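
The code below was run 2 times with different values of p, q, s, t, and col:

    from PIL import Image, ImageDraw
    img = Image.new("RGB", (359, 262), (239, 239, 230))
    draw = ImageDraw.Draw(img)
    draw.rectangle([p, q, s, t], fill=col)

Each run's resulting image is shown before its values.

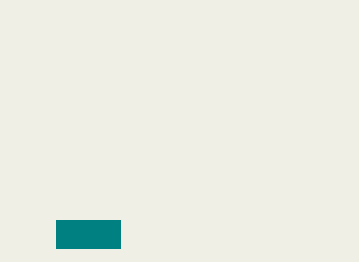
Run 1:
p = 56; q = 220; s = 120; t = 248; col = 'teal'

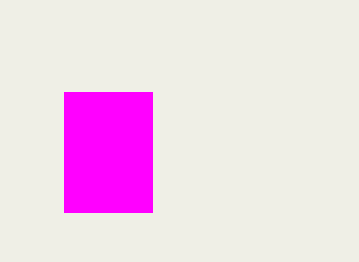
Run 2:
p = 64, q = 92, s = 152, t = 212, col = 'magenta'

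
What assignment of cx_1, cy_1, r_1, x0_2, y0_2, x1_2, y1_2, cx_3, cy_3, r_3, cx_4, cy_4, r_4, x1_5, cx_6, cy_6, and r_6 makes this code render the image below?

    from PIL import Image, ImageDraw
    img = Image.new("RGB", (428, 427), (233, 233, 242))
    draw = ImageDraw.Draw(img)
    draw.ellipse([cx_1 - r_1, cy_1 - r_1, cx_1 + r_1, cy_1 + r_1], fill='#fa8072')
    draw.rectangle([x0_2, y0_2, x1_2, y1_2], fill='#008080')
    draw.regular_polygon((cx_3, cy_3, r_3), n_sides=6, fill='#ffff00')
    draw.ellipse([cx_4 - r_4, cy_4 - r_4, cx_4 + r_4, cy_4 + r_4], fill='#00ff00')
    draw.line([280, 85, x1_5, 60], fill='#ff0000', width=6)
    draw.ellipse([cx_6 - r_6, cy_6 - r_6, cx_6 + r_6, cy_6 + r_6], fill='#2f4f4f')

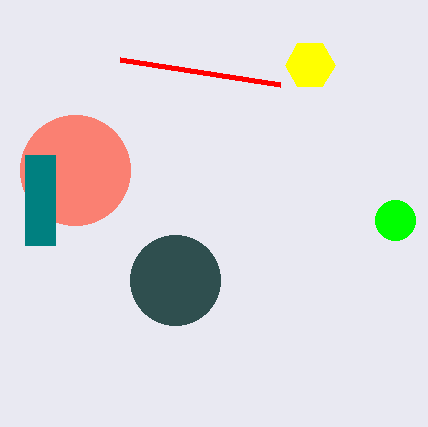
cx_1 = 75; cy_1 = 170; r_1 = 55; x0_2 = 25; y0_2 = 155; x1_2 = 55; y1_2 = 245; cx_3 = 310; cy_3 = 65; r_3 = 25; cx_4 = 395; cy_4 = 220; r_4 = 20; x1_5 = 120; cx_6 = 175; cy_6 = 280; r_6 = 45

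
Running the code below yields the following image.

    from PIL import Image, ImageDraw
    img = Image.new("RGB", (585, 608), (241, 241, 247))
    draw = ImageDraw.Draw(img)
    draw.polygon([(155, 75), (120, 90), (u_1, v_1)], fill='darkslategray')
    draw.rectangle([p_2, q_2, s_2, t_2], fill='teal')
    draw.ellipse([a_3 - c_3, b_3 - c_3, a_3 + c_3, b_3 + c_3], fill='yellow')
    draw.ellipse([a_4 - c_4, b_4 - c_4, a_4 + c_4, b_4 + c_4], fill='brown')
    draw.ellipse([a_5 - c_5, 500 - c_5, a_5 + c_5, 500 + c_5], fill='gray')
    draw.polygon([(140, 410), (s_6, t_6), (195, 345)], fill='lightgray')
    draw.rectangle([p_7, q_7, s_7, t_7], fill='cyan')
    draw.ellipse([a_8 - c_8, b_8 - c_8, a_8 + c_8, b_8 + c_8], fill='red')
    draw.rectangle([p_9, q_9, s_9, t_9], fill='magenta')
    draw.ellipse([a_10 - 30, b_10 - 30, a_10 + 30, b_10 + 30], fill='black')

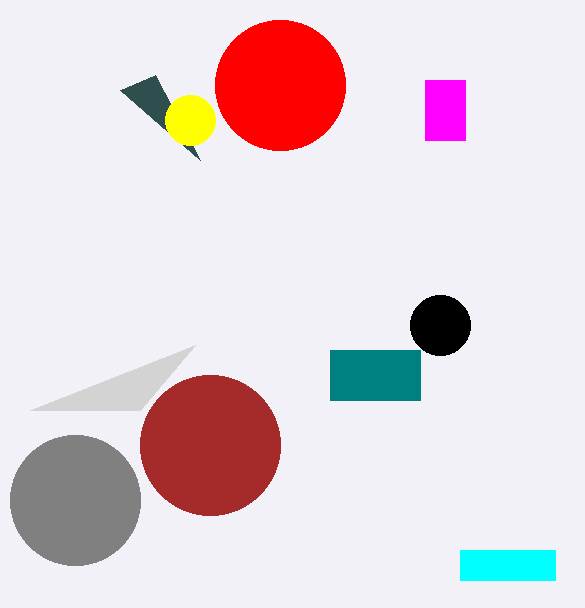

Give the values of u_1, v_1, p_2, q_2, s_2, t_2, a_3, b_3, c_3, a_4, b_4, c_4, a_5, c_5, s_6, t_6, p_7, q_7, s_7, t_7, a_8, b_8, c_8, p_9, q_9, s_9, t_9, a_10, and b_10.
u_1 = 200
v_1 = 160
p_2 = 330
q_2 = 350
s_2 = 420
t_2 = 400
a_3 = 190
b_3 = 120
c_3 = 25
a_4 = 210
b_4 = 445
c_4 = 70
a_5 = 75
c_5 = 65
s_6 = 30
t_6 = 410
p_7 = 460
q_7 = 550
s_7 = 555
t_7 = 580
a_8 = 280
b_8 = 85
c_8 = 65
p_9 = 425
q_9 = 80
s_9 = 465
t_9 = 140
a_10 = 440
b_10 = 325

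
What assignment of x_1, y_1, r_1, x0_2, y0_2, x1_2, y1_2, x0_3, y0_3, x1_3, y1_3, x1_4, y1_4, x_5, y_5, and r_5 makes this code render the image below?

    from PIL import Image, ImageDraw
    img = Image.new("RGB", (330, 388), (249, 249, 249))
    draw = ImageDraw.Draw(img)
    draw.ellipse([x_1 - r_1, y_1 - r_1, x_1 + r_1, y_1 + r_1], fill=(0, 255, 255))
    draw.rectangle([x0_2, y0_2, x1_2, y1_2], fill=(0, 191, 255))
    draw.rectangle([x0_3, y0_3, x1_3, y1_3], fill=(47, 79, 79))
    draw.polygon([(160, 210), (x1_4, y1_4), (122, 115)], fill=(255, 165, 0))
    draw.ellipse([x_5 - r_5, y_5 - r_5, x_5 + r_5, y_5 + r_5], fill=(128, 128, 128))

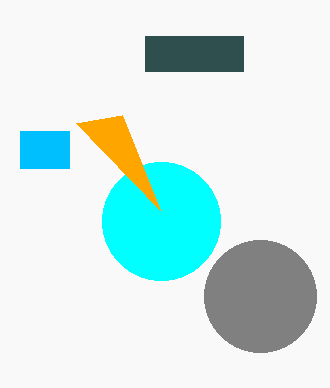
x_1 = 161; y_1 = 221; r_1 = 59; x0_2 = 20; y0_2 = 131; x1_2 = 69; y1_2 = 168; x0_3 = 145; y0_3 = 36; x1_3 = 243; y1_3 = 71; x1_4 = 76; y1_4 = 123; x_5 = 260; y_5 = 296; r_5 = 56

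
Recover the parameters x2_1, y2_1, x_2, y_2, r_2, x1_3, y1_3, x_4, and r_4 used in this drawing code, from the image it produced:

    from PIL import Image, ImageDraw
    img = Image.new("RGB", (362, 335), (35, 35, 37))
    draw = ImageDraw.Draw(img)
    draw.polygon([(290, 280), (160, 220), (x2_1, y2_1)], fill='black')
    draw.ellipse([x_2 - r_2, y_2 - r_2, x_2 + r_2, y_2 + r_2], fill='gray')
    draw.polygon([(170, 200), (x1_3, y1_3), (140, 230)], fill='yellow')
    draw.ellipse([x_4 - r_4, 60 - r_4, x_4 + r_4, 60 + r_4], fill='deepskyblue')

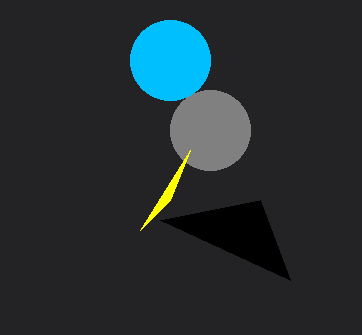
x2_1 = 260
y2_1 = 200
x_2 = 210
y_2 = 130
r_2 = 40
x1_3 = 190
y1_3 = 150
x_4 = 170
r_4 = 40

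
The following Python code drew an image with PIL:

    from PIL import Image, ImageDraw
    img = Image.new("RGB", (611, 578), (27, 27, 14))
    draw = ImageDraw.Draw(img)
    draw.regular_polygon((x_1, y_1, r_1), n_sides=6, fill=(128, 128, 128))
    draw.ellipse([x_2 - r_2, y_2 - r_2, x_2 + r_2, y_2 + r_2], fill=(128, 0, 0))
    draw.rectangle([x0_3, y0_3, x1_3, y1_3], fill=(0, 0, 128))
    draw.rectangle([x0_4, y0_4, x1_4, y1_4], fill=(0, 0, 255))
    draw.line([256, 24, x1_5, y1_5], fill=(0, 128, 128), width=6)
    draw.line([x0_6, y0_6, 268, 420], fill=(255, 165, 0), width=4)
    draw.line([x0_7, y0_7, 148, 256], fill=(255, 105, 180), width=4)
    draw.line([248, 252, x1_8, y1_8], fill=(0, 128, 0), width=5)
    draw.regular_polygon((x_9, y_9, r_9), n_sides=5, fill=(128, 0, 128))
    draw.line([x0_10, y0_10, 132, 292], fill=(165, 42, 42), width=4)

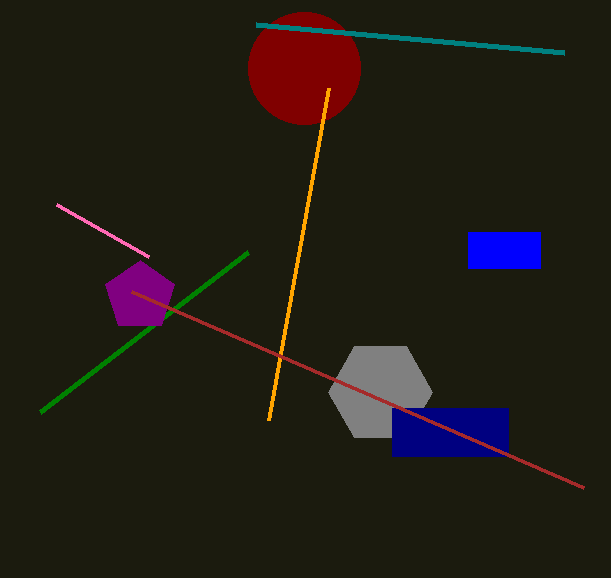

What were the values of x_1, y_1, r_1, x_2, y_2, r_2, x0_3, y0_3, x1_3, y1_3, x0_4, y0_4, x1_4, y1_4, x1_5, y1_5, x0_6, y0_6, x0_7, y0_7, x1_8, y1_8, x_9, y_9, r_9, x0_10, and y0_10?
x_1 = 380
y_1 = 392
r_1 = 52
x_2 = 304
y_2 = 68
r_2 = 56
x0_3 = 392
y0_3 = 408
x1_3 = 508
y1_3 = 456
x0_4 = 468
y0_4 = 232
x1_4 = 540
y1_4 = 268
x1_5 = 564
y1_5 = 52
x0_6 = 328
y0_6 = 88
x0_7 = 56
y0_7 = 204
x1_8 = 40
y1_8 = 412
x_9 = 140
y_9 = 296
r_9 = 36
x0_10 = 584
y0_10 = 488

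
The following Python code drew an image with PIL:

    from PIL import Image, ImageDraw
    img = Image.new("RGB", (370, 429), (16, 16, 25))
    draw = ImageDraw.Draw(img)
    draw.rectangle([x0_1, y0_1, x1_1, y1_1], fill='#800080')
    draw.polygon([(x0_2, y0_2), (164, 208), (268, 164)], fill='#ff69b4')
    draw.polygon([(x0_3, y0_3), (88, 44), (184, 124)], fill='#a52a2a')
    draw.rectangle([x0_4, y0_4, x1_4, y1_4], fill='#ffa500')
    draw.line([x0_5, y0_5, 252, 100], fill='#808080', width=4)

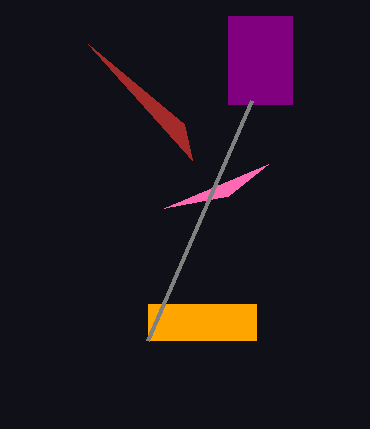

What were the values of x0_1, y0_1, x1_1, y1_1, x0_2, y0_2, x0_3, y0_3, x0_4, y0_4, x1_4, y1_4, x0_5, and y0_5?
x0_1 = 228, y0_1 = 16, x1_1 = 292, y1_1 = 104, x0_2 = 228, y0_2 = 196, x0_3 = 192, y0_3 = 160, x0_4 = 148, y0_4 = 304, x1_4 = 256, y1_4 = 340, x0_5 = 148, y0_5 = 340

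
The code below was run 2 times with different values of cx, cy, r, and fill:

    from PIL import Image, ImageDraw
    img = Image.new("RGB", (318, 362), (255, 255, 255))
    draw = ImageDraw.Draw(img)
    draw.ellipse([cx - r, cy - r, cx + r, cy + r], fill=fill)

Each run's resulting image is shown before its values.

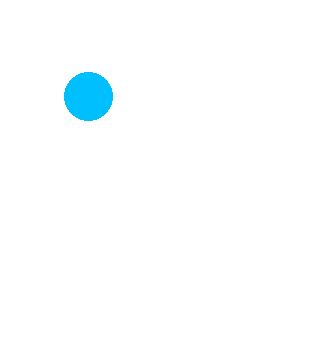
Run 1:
cx = 88, cy = 96, r = 24, fill = 'deepskyblue'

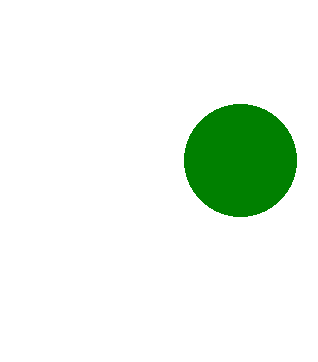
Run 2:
cx = 240, cy = 160, r = 56, fill = 'green'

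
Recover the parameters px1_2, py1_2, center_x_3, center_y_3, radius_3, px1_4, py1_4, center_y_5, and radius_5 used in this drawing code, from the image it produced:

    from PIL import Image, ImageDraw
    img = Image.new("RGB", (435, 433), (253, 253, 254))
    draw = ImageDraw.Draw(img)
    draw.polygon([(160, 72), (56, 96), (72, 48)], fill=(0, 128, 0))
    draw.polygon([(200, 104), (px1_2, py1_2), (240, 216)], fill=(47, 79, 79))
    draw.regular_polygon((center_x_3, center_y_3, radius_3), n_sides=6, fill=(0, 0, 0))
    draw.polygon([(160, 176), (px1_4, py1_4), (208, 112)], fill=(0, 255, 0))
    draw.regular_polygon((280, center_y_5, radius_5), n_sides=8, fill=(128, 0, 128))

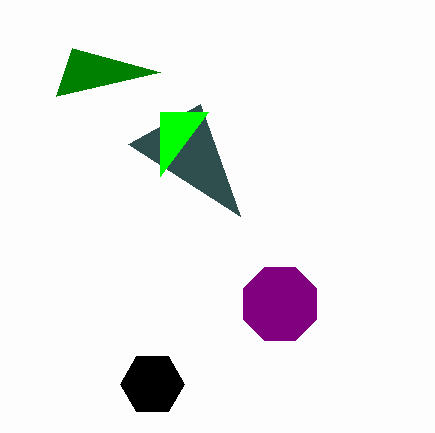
px1_2 = 128
py1_2 = 144
center_x_3 = 152
center_y_3 = 384
radius_3 = 32
px1_4 = 160
py1_4 = 112
center_y_5 = 304
radius_5 = 40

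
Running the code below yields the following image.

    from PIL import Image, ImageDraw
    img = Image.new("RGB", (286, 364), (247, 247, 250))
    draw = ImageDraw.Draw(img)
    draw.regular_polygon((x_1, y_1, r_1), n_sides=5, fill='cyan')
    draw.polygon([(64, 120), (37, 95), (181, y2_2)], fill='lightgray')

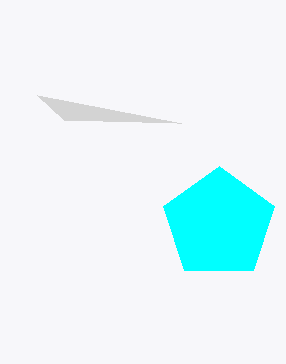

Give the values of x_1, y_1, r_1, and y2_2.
x_1 = 219, y_1 = 224, r_1 = 58, y2_2 = 123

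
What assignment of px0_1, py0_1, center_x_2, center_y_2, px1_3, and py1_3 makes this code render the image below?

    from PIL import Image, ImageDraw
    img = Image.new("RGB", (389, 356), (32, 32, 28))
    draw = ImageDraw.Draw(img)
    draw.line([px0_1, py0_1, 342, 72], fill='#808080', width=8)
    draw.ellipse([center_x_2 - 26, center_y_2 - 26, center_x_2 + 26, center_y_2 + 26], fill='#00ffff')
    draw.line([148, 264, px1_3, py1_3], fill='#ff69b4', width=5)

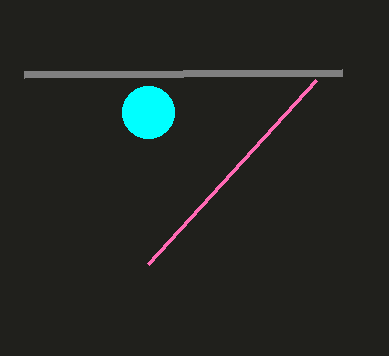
px0_1 = 24
py0_1 = 74
center_x_2 = 148
center_y_2 = 112
px1_3 = 316
py1_3 = 80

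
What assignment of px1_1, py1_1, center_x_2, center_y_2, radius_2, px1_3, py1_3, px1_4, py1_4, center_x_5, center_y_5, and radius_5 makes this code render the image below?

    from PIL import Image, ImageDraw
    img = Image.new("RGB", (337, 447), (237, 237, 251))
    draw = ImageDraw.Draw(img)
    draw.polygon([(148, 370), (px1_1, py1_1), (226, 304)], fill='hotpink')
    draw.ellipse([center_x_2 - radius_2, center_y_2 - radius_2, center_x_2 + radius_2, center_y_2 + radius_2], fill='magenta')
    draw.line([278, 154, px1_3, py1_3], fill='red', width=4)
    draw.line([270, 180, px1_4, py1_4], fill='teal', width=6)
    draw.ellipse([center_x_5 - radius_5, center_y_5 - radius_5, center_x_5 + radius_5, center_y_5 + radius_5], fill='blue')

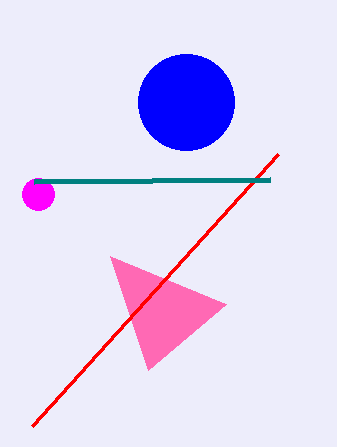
px1_1 = 110; py1_1 = 256; center_x_2 = 38; center_y_2 = 194; radius_2 = 16; px1_3 = 32; py1_3 = 426; px1_4 = 34; py1_4 = 182; center_x_5 = 186; center_y_5 = 102; radius_5 = 48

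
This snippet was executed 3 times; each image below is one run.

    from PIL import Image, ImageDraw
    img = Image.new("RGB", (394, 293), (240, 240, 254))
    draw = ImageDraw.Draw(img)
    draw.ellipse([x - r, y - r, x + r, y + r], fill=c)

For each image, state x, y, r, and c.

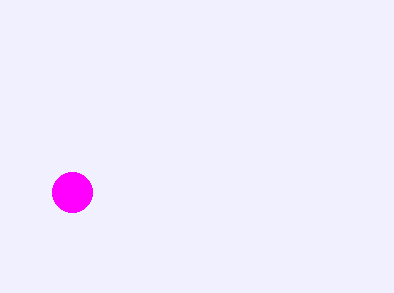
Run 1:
x = 72
y = 192
r = 20
c = 'magenta'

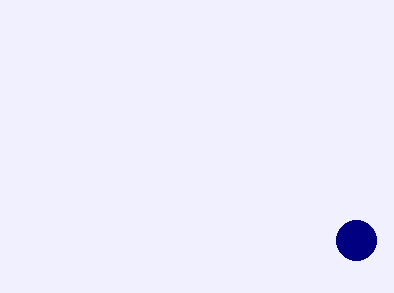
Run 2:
x = 356, y = 240, r = 20, c = 'navy'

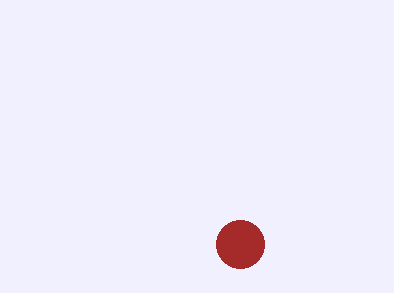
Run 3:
x = 240; y = 244; r = 24; c = 'brown'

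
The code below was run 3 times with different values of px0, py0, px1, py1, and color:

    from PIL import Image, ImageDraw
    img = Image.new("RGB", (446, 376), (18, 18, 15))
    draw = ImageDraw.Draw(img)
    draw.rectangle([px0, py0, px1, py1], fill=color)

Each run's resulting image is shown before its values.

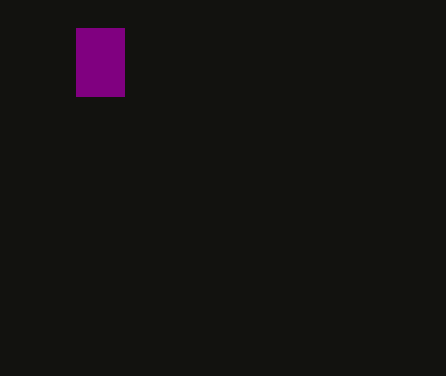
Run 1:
px0 = 76, py0 = 28, px1 = 124, py1 = 96, color = 'purple'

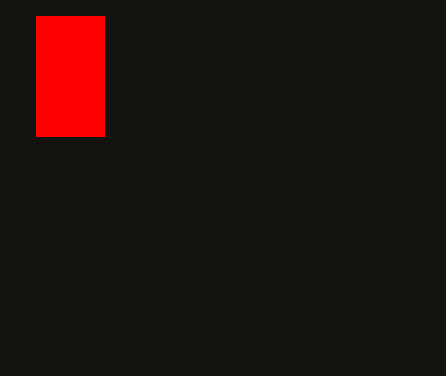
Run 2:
px0 = 36; py0 = 16; px1 = 104; py1 = 136; color = 'red'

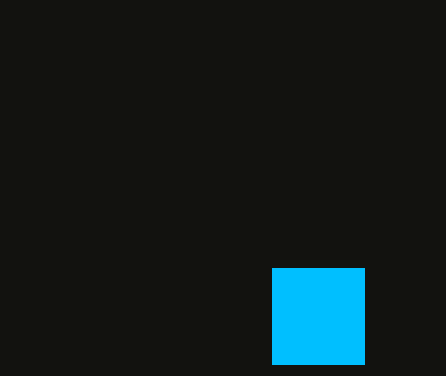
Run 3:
px0 = 272, py0 = 268, px1 = 364, py1 = 364, color = 'deepskyblue'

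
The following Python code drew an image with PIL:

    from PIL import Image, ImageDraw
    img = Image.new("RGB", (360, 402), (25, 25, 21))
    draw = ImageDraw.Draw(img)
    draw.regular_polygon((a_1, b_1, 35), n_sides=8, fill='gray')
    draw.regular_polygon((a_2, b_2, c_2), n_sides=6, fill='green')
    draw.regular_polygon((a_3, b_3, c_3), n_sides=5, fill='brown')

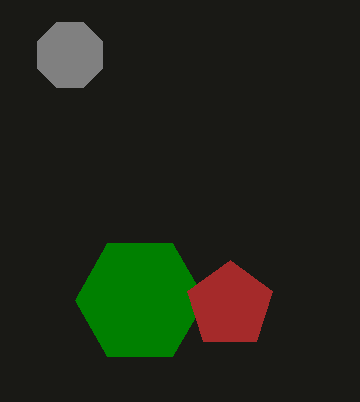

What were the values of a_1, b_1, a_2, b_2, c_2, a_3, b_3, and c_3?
a_1 = 70; b_1 = 55; a_2 = 140; b_2 = 300; c_2 = 65; a_3 = 230; b_3 = 305; c_3 = 45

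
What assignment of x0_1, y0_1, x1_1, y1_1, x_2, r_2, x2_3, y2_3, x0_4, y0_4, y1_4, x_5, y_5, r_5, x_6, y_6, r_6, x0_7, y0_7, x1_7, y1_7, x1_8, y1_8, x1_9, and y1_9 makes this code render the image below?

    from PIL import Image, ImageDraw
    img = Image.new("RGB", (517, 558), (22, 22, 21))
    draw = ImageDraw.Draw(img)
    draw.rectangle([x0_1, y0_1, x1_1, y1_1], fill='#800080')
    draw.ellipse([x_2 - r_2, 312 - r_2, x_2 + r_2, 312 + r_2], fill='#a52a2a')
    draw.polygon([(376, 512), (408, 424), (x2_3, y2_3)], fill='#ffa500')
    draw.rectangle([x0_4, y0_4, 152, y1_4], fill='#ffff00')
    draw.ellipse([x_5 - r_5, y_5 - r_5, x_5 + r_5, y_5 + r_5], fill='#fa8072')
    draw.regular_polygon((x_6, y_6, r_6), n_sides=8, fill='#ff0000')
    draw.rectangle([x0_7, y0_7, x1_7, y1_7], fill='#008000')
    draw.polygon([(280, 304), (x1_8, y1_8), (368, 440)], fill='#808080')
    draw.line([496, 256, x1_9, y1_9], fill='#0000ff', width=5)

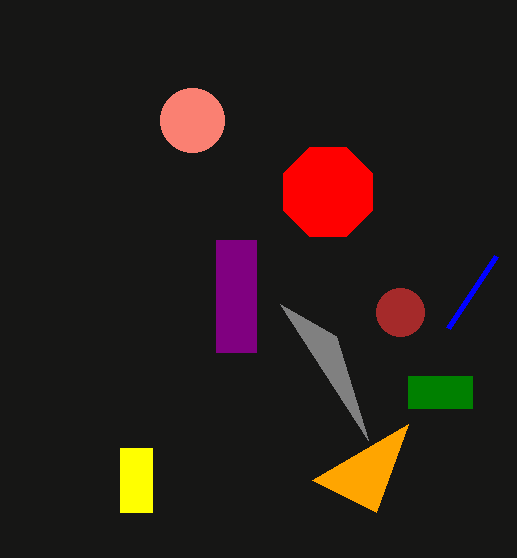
x0_1 = 216
y0_1 = 240
x1_1 = 256
y1_1 = 352
x_2 = 400
r_2 = 24
x2_3 = 312
y2_3 = 480
x0_4 = 120
y0_4 = 448
y1_4 = 512
x_5 = 192
y_5 = 120
r_5 = 32
x_6 = 328
y_6 = 192
r_6 = 48
x0_7 = 408
y0_7 = 376
x1_7 = 472
y1_7 = 408
x1_8 = 336
y1_8 = 336
x1_9 = 448
y1_9 = 328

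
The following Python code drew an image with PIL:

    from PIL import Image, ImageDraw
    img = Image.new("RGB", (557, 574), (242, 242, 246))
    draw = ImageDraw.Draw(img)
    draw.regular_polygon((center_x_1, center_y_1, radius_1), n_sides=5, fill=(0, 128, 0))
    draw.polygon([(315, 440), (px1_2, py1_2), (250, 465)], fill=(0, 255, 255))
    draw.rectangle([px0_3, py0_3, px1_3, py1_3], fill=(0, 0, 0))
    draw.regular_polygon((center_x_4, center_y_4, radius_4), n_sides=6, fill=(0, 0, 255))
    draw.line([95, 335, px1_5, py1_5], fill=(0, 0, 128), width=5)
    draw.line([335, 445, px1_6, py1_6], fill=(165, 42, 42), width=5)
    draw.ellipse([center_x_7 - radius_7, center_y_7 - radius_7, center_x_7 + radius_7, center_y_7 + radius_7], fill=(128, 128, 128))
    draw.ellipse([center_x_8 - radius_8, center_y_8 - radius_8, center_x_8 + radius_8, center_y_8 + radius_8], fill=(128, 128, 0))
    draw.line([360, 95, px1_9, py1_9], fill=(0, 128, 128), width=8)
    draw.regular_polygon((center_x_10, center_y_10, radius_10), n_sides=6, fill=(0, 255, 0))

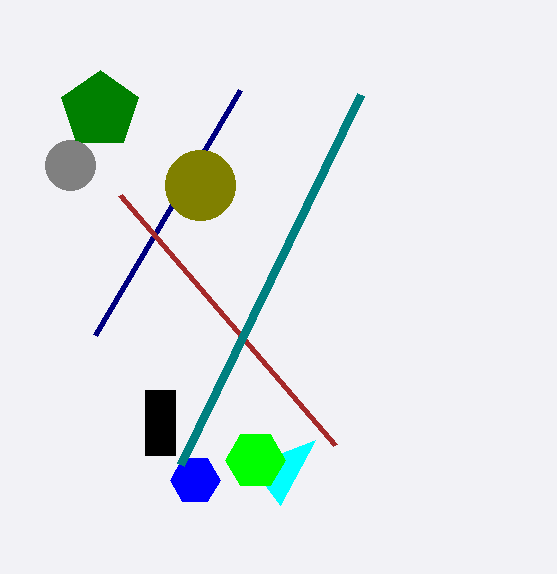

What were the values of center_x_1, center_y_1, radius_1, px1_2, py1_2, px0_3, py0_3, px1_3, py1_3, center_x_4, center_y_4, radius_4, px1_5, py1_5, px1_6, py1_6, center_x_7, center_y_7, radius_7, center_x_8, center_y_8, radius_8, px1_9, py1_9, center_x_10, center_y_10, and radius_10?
center_x_1 = 100; center_y_1 = 110; radius_1 = 40; px1_2 = 280; py1_2 = 505; px0_3 = 145; py0_3 = 390; px1_3 = 175; py1_3 = 455; center_x_4 = 195; center_y_4 = 480; radius_4 = 25; px1_5 = 240; py1_5 = 90; px1_6 = 120; py1_6 = 195; center_x_7 = 70; center_y_7 = 165; radius_7 = 25; center_x_8 = 200; center_y_8 = 185; radius_8 = 35; px1_9 = 180; py1_9 = 465; center_x_10 = 255; center_y_10 = 460; radius_10 = 30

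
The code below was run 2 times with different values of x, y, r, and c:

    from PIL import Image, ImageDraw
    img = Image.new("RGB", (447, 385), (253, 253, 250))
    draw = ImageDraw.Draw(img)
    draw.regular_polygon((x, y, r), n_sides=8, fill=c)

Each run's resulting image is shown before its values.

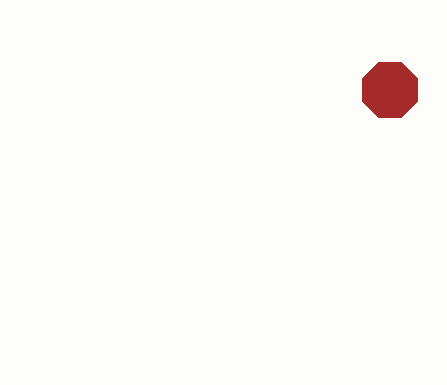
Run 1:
x = 390; y = 90; r = 30; c = 'brown'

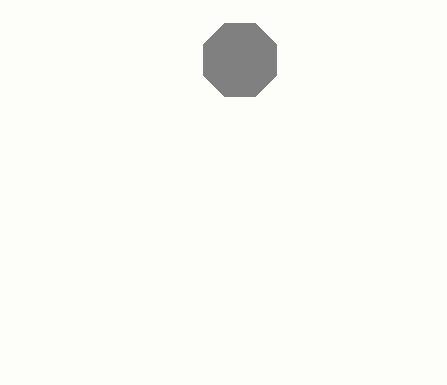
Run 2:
x = 240
y = 60
r = 40
c = 'gray'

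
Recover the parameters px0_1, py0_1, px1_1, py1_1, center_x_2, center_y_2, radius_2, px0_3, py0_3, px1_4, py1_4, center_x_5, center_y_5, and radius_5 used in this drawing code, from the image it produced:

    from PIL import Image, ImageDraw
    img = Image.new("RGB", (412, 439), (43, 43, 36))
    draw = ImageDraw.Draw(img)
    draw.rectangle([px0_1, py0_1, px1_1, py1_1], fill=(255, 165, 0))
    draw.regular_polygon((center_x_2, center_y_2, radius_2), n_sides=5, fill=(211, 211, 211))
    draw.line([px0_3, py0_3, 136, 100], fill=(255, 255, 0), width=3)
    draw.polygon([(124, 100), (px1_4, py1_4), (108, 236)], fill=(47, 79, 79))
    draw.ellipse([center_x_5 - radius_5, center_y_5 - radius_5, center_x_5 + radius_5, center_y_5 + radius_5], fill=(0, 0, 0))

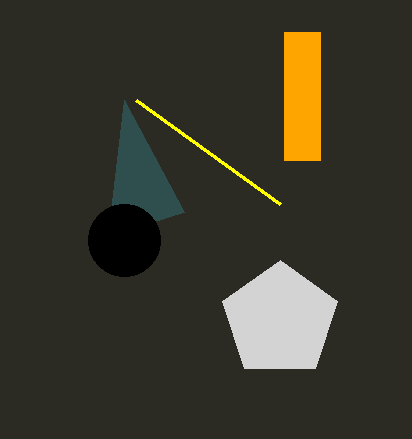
px0_1 = 284, py0_1 = 32, px1_1 = 320, py1_1 = 160, center_x_2 = 280, center_y_2 = 320, radius_2 = 60, px0_3 = 280, py0_3 = 204, px1_4 = 184, py1_4 = 212, center_x_5 = 124, center_y_5 = 240, radius_5 = 36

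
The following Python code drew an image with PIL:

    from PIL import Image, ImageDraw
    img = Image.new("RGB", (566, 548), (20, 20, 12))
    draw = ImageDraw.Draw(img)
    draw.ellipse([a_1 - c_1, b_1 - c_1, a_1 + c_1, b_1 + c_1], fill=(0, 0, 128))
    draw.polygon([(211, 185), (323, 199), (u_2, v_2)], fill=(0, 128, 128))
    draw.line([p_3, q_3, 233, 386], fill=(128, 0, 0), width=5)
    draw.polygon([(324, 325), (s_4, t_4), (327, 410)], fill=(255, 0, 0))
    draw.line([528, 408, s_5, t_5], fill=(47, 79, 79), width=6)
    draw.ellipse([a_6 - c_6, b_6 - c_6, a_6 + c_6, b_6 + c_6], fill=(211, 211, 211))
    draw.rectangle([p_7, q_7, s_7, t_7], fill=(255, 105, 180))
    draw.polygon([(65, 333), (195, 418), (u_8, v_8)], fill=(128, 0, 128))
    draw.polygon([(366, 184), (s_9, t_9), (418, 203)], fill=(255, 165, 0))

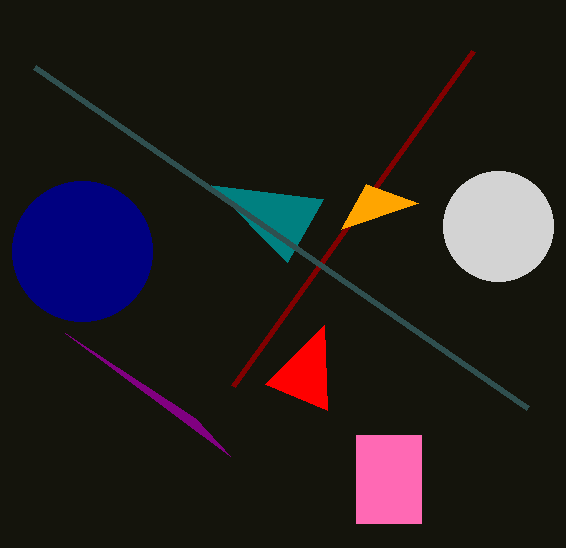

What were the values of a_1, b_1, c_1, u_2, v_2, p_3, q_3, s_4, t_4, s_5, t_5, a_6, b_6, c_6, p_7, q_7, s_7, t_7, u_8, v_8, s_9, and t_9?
a_1 = 82, b_1 = 251, c_1 = 70, u_2 = 287, v_2 = 262, p_3 = 473, q_3 = 51, s_4 = 265, t_4 = 384, s_5 = 35, t_5 = 67, a_6 = 498, b_6 = 226, c_6 = 55, p_7 = 356, q_7 = 435, s_7 = 421, t_7 = 523, u_8 = 230, v_8 = 456, s_9 = 341, t_9 = 229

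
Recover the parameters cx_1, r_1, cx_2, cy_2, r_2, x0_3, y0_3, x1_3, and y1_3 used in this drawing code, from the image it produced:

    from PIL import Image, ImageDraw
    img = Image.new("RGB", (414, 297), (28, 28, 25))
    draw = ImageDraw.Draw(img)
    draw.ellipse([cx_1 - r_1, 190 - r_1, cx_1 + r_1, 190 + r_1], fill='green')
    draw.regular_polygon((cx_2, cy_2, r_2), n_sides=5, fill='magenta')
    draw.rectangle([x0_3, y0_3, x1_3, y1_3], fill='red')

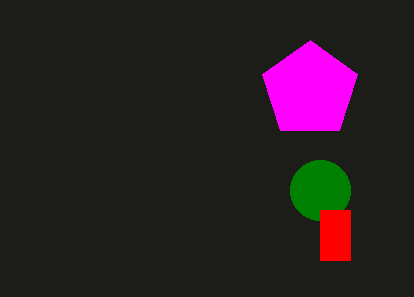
cx_1 = 320, r_1 = 30, cx_2 = 310, cy_2 = 90, r_2 = 50, x0_3 = 320, y0_3 = 210, x1_3 = 350, y1_3 = 260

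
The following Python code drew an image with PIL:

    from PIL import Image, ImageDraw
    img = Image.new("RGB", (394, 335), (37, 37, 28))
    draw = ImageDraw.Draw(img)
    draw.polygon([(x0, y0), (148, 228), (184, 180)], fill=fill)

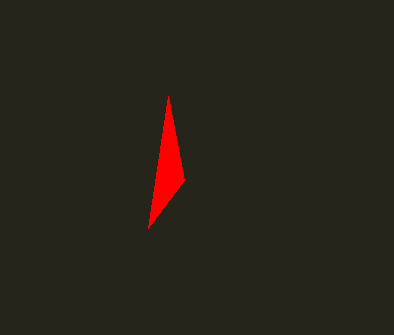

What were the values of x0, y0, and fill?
x0 = 168
y0 = 96
fill = 'red'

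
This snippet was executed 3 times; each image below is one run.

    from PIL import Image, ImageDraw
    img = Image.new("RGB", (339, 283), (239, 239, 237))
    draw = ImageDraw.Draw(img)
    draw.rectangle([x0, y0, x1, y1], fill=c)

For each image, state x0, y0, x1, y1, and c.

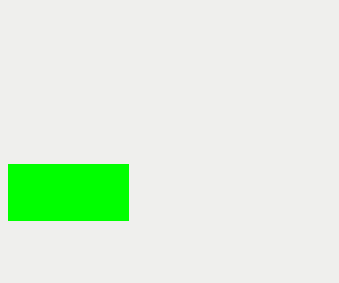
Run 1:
x0 = 8, y0 = 164, x1 = 128, y1 = 220, c = 'lime'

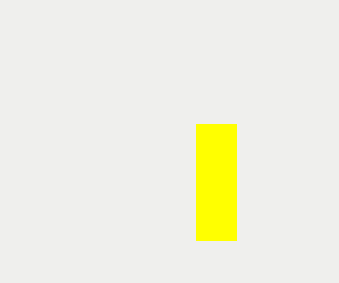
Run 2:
x0 = 196, y0 = 124, x1 = 236, y1 = 240, c = 'yellow'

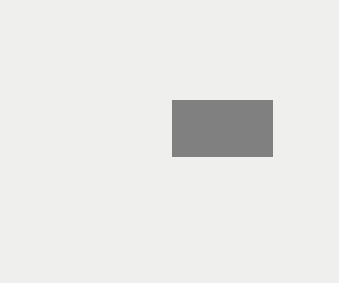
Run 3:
x0 = 172, y0 = 100, x1 = 272, y1 = 156, c = 'gray'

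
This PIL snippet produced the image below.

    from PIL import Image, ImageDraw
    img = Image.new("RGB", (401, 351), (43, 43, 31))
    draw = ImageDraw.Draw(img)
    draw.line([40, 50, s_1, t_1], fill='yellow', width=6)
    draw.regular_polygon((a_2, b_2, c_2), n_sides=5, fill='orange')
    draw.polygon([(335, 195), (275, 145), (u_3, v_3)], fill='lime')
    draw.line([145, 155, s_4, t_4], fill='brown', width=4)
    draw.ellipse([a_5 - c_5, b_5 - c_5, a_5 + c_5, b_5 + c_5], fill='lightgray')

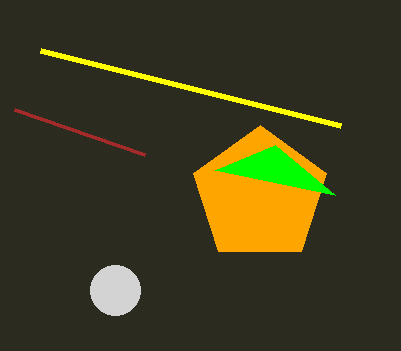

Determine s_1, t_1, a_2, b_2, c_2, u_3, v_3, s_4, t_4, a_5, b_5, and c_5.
s_1 = 340
t_1 = 125
a_2 = 260
b_2 = 195
c_2 = 70
u_3 = 215
v_3 = 170
s_4 = 15
t_4 = 110
a_5 = 115
b_5 = 290
c_5 = 25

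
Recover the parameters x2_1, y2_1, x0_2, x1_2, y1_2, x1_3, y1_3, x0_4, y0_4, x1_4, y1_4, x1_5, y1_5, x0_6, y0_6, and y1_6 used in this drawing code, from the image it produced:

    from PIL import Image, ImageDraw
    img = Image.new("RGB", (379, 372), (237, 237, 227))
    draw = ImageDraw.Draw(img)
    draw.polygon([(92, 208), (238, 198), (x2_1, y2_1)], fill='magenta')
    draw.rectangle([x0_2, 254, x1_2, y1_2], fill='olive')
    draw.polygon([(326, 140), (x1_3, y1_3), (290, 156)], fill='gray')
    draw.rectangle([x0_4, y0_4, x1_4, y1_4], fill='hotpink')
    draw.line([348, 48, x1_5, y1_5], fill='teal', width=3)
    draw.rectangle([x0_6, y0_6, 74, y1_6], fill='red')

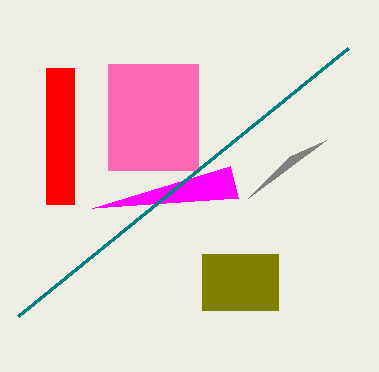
x2_1 = 230
y2_1 = 166
x0_2 = 202
x1_2 = 278
y1_2 = 310
x1_3 = 248
y1_3 = 198
x0_4 = 108
y0_4 = 64
x1_4 = 198
y1_4 = 170
x1_5 = 18
y1_5 = 316
x0_6 = 46
y0_6 = 68
y1_6 = 204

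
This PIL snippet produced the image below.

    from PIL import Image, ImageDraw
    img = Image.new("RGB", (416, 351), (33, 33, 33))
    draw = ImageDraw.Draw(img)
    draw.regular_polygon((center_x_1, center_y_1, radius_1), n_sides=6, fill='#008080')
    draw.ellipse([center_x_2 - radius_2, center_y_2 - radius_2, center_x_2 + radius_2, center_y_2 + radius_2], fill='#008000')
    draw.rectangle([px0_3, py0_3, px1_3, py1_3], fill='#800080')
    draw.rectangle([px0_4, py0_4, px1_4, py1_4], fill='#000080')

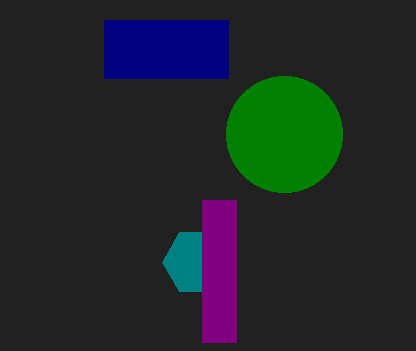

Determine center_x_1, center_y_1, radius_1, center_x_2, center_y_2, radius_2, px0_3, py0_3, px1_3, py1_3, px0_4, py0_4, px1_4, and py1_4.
center_x_1 = 196, center_y_1 = 262, radius_1 = 34, center_x_2 = 284, center_y_2 = 134, radius_2 = 58, px0_3 = 202, py0_3 = 200, px1_3 = 236, py1_3 = 342, px0_4 = 104, py0_4 = 20, px1_4 = 228, py1_4 = 78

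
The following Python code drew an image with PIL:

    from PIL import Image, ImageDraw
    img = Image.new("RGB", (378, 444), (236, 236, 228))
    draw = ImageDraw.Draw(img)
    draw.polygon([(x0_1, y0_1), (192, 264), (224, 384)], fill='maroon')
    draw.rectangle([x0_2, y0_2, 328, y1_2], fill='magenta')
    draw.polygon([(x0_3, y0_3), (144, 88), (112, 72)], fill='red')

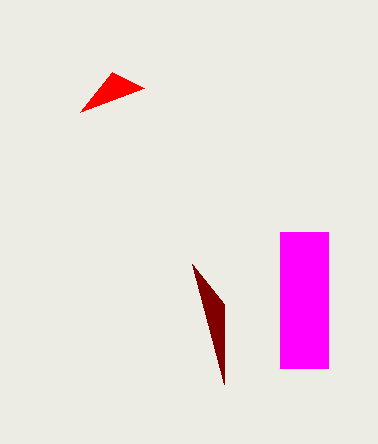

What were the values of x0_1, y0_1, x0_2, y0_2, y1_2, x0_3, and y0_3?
x0_1 = 224
y0_1 = 304
x0_2 = 280
y0_2 = 232
y1_2 = 368
x0_3 = 80
y0_3 = 112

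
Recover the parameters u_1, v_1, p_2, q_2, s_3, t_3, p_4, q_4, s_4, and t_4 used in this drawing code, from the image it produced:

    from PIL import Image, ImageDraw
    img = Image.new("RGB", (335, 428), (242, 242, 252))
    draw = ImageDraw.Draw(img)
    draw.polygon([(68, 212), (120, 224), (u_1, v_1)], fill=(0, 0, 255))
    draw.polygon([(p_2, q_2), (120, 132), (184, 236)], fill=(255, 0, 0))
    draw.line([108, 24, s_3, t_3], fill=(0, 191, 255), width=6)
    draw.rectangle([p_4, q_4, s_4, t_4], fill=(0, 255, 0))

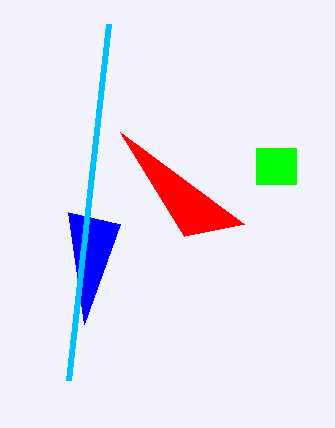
u_1 = 84; v_1 = 324; p_2 = 244; q_2 = 224; s_3 = 68; t_3 = 380; p_4 = 256; q_4 = 148; s_4 = 296; t_4 = 184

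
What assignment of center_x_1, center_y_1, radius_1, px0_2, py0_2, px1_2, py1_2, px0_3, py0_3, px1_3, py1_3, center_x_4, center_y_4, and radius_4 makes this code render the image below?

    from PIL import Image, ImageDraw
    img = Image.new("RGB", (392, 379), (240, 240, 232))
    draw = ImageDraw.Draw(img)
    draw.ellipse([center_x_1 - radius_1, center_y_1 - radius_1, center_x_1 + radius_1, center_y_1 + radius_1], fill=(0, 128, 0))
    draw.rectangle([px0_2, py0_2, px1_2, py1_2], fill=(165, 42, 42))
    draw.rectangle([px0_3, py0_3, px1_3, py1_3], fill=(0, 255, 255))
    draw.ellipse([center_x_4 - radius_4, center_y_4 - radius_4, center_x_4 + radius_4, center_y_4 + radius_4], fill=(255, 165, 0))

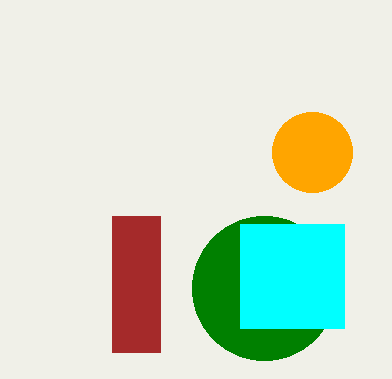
center_x_1 = 264
center_y_1 = 288
radius_1 = 72
px0_2 = 112
py0_2 = 216
px1_2 = 160
py1_2 = 352
px0_3 = 240
py0_3 = 224
px1_3 = 344
py1_3 = 328
center_x_4 = 312
center_y_4 = 152
radius_4 = 40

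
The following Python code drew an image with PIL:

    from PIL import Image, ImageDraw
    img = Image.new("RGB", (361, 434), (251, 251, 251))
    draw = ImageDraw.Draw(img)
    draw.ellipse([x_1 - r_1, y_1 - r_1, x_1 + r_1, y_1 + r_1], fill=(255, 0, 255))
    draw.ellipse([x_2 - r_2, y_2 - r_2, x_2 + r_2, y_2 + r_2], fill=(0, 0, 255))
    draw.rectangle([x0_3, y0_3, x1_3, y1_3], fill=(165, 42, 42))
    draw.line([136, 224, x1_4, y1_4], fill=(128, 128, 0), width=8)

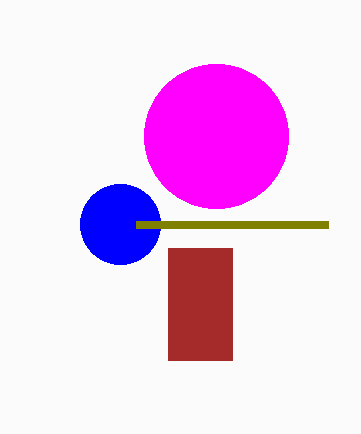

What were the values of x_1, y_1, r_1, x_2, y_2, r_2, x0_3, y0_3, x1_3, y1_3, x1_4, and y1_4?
x_1 = 216
y_1 = 136
r_1 = 72
x_2 = 120
y_2 = 224
r_2 = 40
x0_3 = 168
y0_3 = 248
x1_3 = 232
y1_3 = 360
x1_4 = 328
y1_4 = 224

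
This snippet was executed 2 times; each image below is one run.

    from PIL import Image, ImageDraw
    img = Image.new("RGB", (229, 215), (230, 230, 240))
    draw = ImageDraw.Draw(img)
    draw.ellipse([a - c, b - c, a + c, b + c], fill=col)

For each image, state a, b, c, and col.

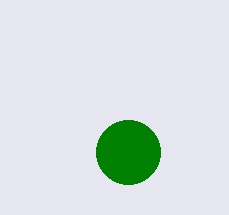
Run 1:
a = 128
b = 152
c = 32
col = 'green'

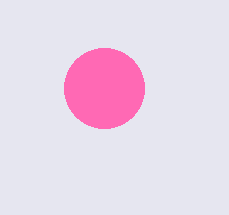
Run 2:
a = 104, b = 88, c = 40, col = 'hotpink'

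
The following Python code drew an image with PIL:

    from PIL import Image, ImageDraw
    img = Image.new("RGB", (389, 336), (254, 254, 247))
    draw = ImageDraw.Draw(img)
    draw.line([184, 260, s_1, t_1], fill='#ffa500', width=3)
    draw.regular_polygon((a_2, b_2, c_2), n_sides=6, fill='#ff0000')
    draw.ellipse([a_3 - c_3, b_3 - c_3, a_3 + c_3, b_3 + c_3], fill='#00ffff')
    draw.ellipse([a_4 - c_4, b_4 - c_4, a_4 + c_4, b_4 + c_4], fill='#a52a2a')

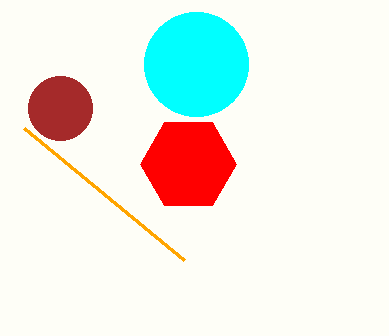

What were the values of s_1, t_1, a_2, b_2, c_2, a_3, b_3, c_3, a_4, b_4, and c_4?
s_1 = 24, t_1 = 128, a_2 = 188, b_2 = 164, c_2 = 48, a_3 = 196, b_3 = 64, c_3 = 52, a_4 = 60, b_4 = 108, c_4 = 32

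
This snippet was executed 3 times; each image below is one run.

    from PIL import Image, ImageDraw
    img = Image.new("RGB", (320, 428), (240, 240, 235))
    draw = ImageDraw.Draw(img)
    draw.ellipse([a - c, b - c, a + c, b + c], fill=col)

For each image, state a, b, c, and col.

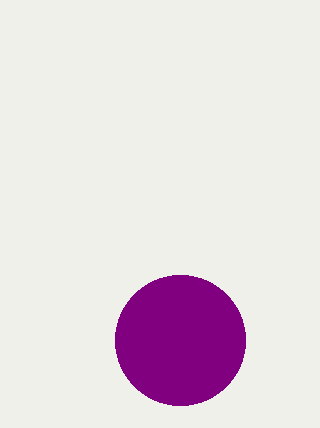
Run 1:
a = 180; b = 340; c = 65; col = 'purple'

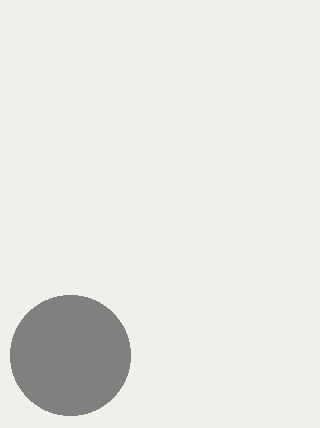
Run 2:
a = 70
b = 355
c = 60
col = 'gray'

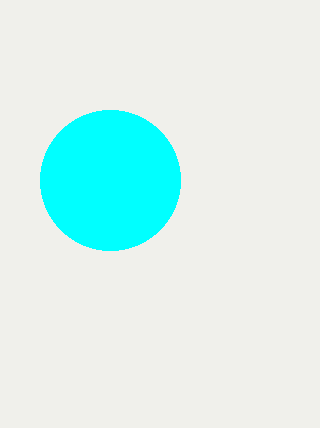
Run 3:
a = 110, b = 180, c = 70, col = 'cyan'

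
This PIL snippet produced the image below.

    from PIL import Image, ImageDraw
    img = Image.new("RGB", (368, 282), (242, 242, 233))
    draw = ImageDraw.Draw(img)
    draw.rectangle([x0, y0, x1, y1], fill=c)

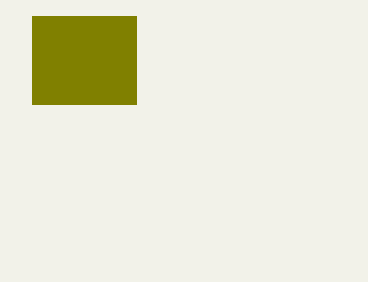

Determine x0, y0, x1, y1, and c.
x0 = 32; y0 = 16; x1 = 136; y1 = 104; c = 'olive'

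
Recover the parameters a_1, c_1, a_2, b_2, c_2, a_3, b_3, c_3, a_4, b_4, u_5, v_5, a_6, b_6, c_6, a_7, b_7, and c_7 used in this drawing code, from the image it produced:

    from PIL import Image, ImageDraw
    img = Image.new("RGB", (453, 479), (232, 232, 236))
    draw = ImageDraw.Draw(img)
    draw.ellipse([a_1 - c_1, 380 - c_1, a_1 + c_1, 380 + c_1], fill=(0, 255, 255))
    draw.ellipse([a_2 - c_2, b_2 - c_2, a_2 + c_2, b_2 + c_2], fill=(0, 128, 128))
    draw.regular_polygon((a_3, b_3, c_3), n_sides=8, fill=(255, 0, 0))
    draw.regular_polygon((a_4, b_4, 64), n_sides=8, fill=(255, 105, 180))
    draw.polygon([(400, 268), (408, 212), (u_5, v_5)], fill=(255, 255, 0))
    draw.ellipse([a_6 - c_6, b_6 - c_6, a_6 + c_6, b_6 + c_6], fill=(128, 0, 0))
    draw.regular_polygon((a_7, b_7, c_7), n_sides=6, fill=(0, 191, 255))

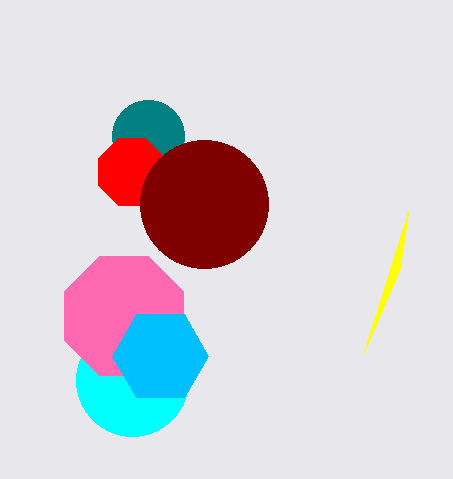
a_1 = 132; c_1 = 56; a_2 = 148; b_2 = 136; c_2 = 36; a_3 = 132; b_3 = 172; c_3 = 36; a_4 = 124; b_4 = 316; u_5 = 364; v_5 = 352; a_6 = 204; b_6 = 204; c_6 = 64; a_7 = 160; b_7 = 356; c_7 = 48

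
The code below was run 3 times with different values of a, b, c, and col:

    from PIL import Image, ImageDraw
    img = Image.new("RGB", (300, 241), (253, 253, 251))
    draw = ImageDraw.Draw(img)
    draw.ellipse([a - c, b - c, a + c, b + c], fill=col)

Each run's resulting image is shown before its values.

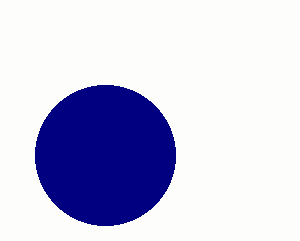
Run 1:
a = 105; b = 155; c = 70; col = 'navy'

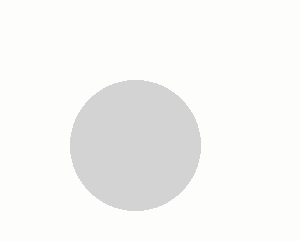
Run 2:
a = 135, b = 145, c = 65, col = 'lightgray'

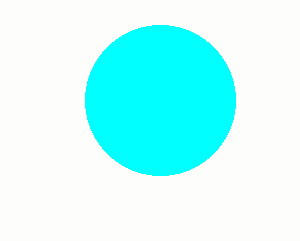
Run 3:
a = 160, b = 100, c = 75, col = 'cyan'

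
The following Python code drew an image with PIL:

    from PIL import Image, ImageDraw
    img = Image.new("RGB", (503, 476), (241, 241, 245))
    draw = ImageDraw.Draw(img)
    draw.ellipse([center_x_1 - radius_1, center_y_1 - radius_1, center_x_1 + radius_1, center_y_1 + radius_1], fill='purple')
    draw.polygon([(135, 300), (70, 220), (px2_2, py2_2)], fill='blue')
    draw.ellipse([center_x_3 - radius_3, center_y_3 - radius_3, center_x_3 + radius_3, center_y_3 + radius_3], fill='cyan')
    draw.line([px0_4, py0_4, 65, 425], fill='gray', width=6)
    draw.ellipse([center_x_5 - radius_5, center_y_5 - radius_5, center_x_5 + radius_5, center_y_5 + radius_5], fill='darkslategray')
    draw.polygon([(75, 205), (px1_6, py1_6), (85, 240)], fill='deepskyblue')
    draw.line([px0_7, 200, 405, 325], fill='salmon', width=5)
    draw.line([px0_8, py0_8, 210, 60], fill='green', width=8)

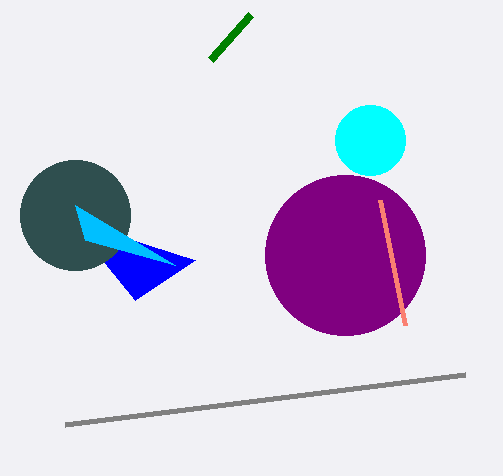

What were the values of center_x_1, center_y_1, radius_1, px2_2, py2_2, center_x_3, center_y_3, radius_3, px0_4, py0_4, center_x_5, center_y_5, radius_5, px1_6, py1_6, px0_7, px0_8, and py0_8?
center_x_1 = 345, center_y_1 = 255, radius_1 = 80, px2_2 = 195, py2_2 = 260, center_x_3 = 370, center_y_3 = 140, radius_3 = 35, px0_4 = 465, py0_4 = 375, center_x_5 = 75, center_y_5 = 215, radius_5 = 55, px1_6 = 175, py1_6 = 265, px0_7 = 380, px0_8 = 250, py0_8 = 15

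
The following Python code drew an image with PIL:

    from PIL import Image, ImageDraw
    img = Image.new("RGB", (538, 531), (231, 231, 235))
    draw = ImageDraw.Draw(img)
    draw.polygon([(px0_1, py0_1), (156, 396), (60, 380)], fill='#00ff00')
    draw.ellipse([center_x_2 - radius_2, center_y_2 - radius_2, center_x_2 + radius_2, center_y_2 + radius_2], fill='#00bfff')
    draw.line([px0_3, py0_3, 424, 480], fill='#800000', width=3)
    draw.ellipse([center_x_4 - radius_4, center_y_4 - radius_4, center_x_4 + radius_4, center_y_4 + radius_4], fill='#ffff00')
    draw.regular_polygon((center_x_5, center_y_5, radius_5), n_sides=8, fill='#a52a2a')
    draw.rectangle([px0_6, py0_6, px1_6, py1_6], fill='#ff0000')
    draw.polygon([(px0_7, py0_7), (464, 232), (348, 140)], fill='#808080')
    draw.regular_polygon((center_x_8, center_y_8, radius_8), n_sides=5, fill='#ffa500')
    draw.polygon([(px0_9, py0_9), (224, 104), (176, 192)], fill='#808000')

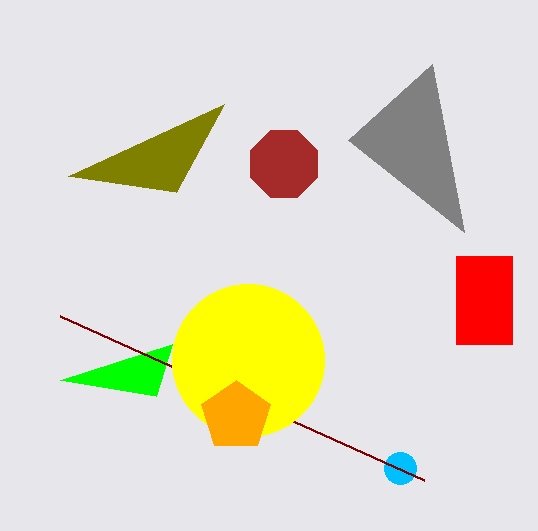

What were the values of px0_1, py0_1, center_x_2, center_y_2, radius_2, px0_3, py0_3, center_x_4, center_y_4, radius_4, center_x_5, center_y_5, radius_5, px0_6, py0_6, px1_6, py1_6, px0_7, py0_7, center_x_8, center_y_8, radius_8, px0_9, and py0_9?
px0_1 = 172; py0_1 = 344; center_x_2 = 400; center_y_2 = 468; radius_2 = 16; px0_3 = 60; py0_3 = 316; center_x_4 = 248; center_y_4 = 360; radius_4 = 76; center_x_5 = 284; center_y_5 = 164; radius_5 = 36; px0_6 = 456; py0_6 = 256; px1_6 = 512; py1_6 = 344; px0_7 = 432; py0_7 = 64; center_x_8 = 236; center_y_8 = 416; radius_8 = 36; px0_9 = 68; py0_9 = 176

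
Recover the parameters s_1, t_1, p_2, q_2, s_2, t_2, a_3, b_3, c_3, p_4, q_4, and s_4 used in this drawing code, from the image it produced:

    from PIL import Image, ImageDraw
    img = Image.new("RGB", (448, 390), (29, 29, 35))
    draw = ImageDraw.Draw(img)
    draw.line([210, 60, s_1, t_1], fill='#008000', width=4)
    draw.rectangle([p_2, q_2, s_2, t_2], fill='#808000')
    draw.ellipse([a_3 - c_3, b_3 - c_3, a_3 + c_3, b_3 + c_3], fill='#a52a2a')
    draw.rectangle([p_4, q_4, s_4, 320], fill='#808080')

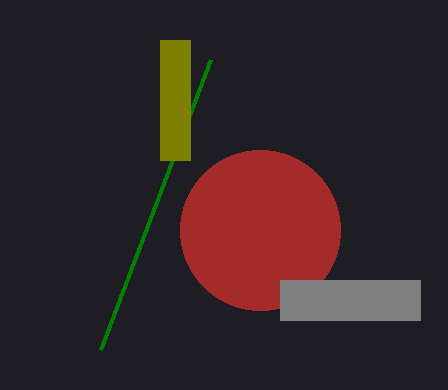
s_1 = 100, t_1 = 350, p_2 = 160, q_2 = 40, s_2 = 190, t_2 = 160, a_3 = 260, b_3 = 230, c_3 = 80, p_4 = 280, q_4 = 280, s_4 = 420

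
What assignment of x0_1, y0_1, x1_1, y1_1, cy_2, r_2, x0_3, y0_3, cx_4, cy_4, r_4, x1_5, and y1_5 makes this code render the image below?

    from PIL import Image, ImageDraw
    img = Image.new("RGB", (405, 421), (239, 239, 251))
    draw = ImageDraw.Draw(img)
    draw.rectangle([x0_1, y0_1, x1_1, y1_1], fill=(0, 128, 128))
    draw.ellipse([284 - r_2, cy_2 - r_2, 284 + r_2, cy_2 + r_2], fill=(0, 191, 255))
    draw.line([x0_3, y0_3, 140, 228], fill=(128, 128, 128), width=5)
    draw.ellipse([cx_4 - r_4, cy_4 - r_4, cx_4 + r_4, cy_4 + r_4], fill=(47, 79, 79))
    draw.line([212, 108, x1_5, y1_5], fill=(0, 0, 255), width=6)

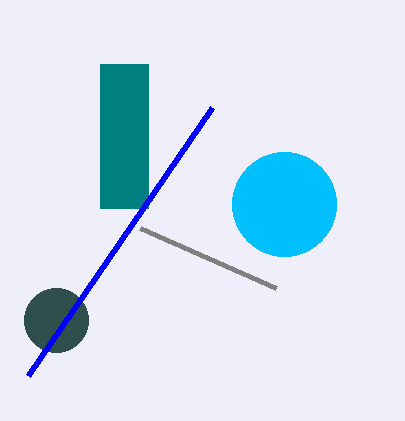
x0_1 = 100
y0_1 = 64
x1_1 = 148
y1_1 = 208
cy_2 = 204
r_2 = 52
x0_3 = 276
y0_3 = 288
cx_4 = 56
cy_4 = 320
r_4 = 32
x1_5 = 28
y1_5 = 376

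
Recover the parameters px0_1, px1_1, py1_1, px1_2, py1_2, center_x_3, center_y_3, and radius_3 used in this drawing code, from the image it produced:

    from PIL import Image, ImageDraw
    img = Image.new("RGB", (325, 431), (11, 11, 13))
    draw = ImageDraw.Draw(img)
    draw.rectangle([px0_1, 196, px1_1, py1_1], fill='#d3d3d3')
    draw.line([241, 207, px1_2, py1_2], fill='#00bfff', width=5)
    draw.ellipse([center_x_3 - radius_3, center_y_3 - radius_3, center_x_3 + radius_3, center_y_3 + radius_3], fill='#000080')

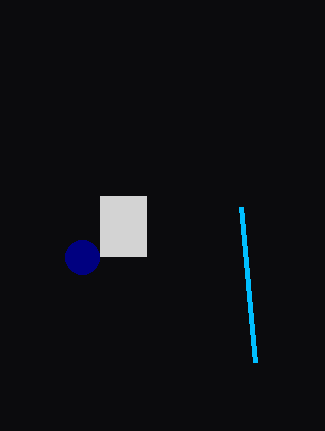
px0_1 = 100; px1_1 = 146; py1_1 = 256; px1_2 = 255; py1_2 = 362; center_x_3 = 82; center_y_3 = 257; radius_3 = 17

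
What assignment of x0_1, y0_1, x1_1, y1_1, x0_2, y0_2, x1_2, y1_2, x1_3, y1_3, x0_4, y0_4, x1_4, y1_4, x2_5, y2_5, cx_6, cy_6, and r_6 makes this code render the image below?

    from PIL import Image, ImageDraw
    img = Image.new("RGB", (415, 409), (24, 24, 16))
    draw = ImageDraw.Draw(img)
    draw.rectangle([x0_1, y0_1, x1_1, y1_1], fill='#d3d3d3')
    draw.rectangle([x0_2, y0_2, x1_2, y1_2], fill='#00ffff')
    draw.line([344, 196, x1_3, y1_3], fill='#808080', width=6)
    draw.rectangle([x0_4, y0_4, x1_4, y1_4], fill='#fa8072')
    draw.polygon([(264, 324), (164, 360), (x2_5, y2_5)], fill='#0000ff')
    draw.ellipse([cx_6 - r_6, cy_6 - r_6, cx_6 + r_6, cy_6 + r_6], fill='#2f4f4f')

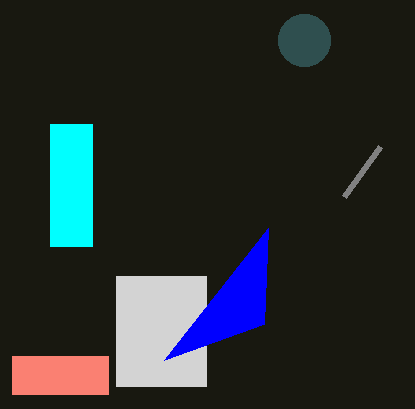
x0_1 = 116, y0_1 = 276, x1_1 = 206, y1_1 = 386, x0_2 = 50, y0_2 = 124, x1_2 = 92, y1_2 = 246, x1_3 = 380, y1_3 = 146, x0_4 = 12, y0_4 = 356, x1_4 = 108, y1_4 = 394, x2_5 = 268, y2_5 = 228, cx_6 = 304, cy_6 = 40, r_6 = 26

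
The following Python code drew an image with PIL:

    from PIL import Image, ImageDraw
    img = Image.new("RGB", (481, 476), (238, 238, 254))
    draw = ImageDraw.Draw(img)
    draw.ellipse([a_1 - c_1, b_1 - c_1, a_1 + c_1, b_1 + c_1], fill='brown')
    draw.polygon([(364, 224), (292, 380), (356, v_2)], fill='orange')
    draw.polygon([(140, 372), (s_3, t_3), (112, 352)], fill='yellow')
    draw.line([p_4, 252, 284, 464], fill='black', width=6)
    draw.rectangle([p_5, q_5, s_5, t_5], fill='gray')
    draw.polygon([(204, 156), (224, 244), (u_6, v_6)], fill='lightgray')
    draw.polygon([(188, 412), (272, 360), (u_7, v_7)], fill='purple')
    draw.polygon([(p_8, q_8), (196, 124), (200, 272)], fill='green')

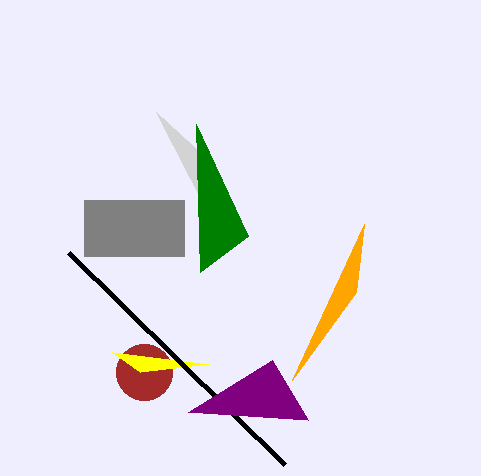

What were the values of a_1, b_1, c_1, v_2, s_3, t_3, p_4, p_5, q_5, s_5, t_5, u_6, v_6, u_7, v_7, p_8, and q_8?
a_1 = 144; b_1 = 372; c_1 = 28; v_2 = 292; s_3 = 208; t_3 = 364; p_4 = 68; p_5 = 84; q_5 = 200; s_5 = 184; t_5 = 256; u_6 = 156; v_6 = 112; u_7 = 308; v_7 = 420; p_8 = 248; q_8 = 236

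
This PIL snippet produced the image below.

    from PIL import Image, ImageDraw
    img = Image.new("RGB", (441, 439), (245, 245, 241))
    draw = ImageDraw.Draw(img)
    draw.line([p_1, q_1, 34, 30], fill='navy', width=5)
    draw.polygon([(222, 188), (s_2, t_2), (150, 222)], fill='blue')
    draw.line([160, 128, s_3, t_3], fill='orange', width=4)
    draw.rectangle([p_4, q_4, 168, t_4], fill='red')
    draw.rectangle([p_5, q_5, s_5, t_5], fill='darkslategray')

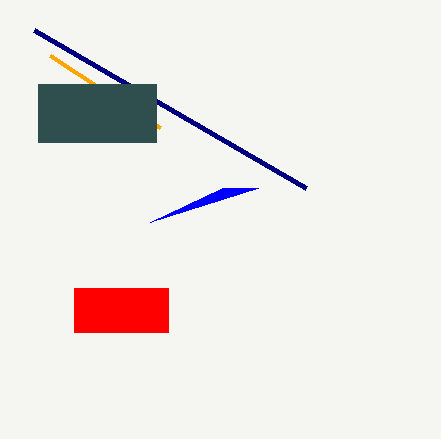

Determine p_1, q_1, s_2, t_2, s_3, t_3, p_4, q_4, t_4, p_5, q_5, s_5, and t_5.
p_1 = 306, q_1 = 188, s_2 = 258, t_2 = 188, s_3 = 50, t_3 = 56, p_4 = 74, q_4 = 288, t_4 = 332, p_5 = 38, q_5 = 84, s_5 = 156, t_5 = 142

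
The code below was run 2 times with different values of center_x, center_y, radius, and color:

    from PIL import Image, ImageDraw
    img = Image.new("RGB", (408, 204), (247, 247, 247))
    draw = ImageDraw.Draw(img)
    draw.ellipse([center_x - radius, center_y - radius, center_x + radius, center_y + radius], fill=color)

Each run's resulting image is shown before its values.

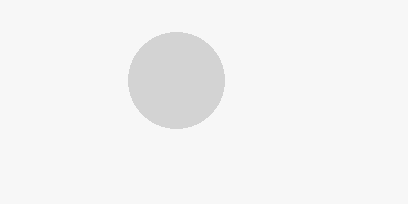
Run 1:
center_x = 176
center_y = 80
radius = 48
color = 'lightgray'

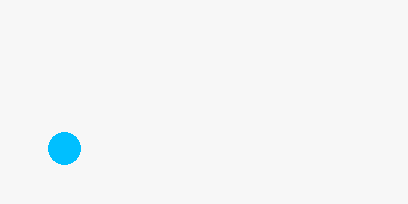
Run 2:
center_x = 64; center_y = 148; radius = 16; color = 'deepskyblue'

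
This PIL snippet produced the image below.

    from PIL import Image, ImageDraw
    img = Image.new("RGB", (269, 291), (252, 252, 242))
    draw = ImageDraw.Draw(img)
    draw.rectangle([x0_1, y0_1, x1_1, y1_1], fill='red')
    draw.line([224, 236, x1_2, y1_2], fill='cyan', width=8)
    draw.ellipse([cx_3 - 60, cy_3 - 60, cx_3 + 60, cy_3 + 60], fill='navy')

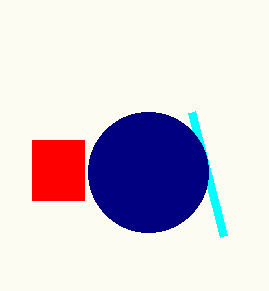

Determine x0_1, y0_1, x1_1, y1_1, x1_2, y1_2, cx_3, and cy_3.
x0_1 = 32
y0_1 = 140
x1_1 = 84
y1_1 = 200
x1_2 = 192
y1_2 = 112
cx_3 = 148
cy_3 = 172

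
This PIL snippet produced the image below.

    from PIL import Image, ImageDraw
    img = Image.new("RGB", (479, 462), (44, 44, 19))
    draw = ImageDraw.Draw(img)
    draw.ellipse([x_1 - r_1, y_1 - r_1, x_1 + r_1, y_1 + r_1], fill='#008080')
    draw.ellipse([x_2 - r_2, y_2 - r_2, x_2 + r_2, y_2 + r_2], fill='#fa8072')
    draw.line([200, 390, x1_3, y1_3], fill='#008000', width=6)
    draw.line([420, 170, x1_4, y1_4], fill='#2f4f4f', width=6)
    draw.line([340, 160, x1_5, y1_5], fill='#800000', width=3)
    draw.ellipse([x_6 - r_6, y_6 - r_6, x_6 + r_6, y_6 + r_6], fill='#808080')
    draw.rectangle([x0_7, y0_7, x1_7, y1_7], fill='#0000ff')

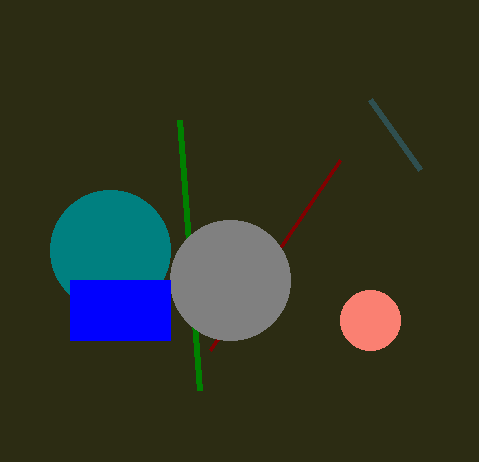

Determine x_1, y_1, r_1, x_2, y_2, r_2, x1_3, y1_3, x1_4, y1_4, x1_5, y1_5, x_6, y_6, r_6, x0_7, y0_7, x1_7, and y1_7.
x_1 = 110; y_1 = 250; r_1 = 60; x_2 = 370; y_2 = 320; r_2 = 30; x1_3 = 180; y1_3 = 120; x1_4 = 370; y1_4 = 100; x1_5 = 210; y1_5 = 350; x_6 = 230; y_6 = 280; r_6 = 60; x0_7 = 70; y0_7 = 280; x1_7 = 170; y1_7 = 340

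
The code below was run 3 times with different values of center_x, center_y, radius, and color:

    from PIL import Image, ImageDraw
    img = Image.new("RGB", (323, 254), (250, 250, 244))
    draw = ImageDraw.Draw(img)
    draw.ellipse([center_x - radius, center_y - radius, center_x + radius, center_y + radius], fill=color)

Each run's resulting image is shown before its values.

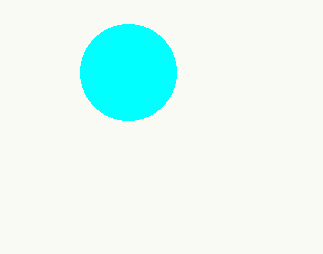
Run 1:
center_x = 128, center_y = 72, radius = 48, color = 'cyan'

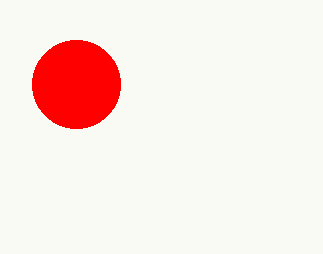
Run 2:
center_x = 76
center_y = 84
radius = 44
color = 'red'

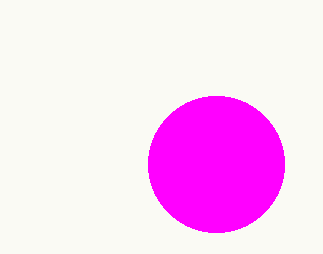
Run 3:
center_x = 216
center_y = 164
radius = 68
color = 'magenta'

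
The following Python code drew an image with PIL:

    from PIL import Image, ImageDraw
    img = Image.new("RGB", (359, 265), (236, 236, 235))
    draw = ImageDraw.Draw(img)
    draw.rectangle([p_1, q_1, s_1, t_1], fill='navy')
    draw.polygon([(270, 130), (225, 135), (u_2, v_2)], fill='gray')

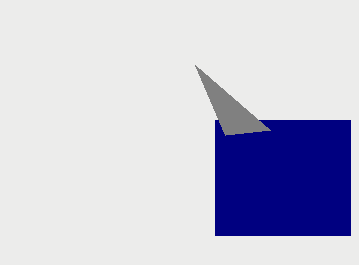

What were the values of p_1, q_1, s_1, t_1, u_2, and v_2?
p_1 = 215; q_1 = 120; s_1 = 350; t_1 = 235; u_2 = 195; v_2 = 65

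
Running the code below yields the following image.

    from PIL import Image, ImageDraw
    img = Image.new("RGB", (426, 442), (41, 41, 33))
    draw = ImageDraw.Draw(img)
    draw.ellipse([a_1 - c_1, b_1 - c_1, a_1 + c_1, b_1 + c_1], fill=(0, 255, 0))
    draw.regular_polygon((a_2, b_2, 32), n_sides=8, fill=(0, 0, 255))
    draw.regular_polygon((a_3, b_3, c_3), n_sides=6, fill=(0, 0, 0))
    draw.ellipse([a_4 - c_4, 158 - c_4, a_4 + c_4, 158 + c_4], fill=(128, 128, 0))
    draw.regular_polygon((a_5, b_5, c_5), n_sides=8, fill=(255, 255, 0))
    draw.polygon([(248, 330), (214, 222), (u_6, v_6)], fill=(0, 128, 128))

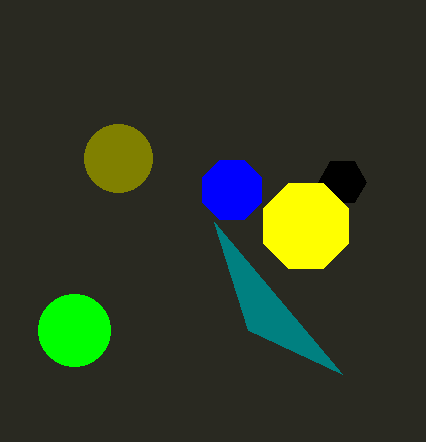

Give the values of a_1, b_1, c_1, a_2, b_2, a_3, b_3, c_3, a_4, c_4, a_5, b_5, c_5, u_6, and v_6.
a_1 = 74; b_1 = 330; c_1 = 36; a_2 = 232; b_2 = 190; a_3 = 342; b_3 = 182; c_3 = 24; a_4 = 118; c_4 = 34; a_5 = 306; b_5 = 226; c_5 = 46; u_6 = 342; v_6 = 374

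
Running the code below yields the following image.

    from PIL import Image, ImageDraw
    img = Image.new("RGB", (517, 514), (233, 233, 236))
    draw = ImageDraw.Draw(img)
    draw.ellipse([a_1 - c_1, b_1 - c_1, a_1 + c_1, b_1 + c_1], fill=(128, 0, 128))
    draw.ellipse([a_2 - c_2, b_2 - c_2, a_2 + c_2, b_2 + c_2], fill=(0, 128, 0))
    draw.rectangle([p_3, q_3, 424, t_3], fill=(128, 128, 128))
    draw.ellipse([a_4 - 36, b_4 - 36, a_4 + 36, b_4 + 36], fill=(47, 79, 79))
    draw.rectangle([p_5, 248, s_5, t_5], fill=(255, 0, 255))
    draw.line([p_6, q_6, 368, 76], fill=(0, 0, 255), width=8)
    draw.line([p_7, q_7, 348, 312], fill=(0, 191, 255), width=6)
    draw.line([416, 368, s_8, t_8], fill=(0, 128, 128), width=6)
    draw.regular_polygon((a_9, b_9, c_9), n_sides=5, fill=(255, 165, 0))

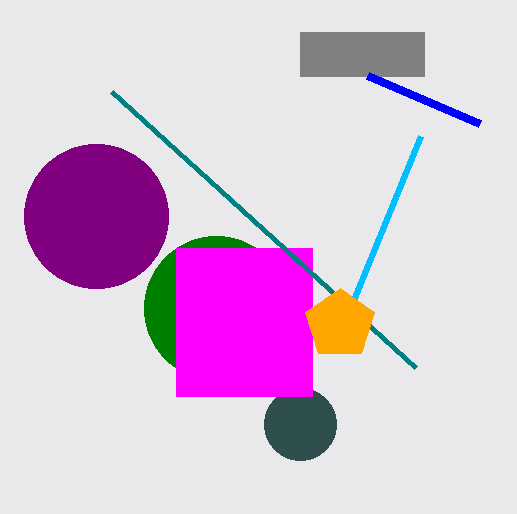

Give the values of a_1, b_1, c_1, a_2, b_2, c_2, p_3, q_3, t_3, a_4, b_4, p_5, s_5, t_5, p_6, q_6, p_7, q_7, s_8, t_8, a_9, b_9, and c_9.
a_1 = 96; b_1 = 216; c_1 = 72; a_2 = 216; b_2 = 308; c_2 = 72; p_3 = 300; q_3 = 32; t_3 = 76; a_4 = 300; b_4 = 424; p_5 = 176; s_5 = 312; t_5 = 396; p_6 = 480; q_6 = 124; p_7 = 420; q_7 = 136; s_8 = 112; t_8 = 92; a_9 = 340; b_9 = 324; c_9 = 36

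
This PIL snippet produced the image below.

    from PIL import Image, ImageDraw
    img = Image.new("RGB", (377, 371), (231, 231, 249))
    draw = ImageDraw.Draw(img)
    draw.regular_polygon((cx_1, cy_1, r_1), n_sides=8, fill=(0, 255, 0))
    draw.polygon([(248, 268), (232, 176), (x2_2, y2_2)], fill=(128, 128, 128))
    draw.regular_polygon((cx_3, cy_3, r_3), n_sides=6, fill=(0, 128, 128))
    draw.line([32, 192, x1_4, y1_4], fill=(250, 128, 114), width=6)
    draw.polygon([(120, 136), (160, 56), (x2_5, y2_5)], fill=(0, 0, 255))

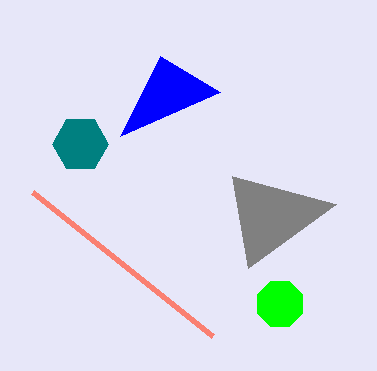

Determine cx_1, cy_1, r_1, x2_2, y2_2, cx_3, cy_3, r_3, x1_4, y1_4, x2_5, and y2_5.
cx_1 = 280
cy_1 = 304
r_1 = 24
x2_2 = 336
y2_2 = 204
cx_3 = 80
cy_3 = 144
r_3 = 28
x1_4 = 212
y1_4 = 336
x2_5 = 220
y2_5 = 92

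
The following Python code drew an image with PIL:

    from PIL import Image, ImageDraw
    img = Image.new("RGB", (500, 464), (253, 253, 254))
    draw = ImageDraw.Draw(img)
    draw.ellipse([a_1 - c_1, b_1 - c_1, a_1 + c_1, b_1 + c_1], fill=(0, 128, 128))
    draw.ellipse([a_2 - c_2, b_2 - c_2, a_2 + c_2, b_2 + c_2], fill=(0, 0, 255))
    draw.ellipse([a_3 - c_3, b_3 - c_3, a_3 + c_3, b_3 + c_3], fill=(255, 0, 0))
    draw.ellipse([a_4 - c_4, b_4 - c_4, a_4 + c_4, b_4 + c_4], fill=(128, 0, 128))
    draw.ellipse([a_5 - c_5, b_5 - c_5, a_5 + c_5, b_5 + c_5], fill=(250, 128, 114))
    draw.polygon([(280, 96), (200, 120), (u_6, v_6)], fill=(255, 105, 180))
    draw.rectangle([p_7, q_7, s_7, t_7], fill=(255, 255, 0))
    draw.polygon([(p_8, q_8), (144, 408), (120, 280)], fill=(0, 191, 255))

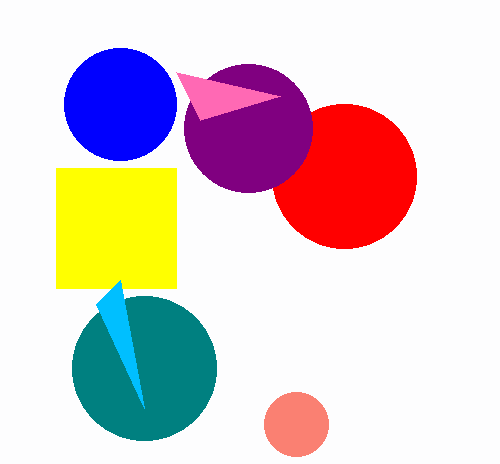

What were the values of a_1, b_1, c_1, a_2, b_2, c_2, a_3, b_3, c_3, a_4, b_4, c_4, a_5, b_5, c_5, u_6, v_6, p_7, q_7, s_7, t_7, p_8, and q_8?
a_1 = 144
b_1 = 368
c_1 = 72
a_2 = 120
b_2 = 104
c_2 = 56
a_3 = 344
b_3 = 176
c_3 = 72
a_4 = 248
b_4 = 128
c_4 = 64
a_5 = 296
b_5 = 424
c_5 = 32
u_6 = 176
v_6 = 72
p_7 = 56
q_7 = 168
s_7 = 176
t_7 = 288
p_8 = 96
q_8 = 304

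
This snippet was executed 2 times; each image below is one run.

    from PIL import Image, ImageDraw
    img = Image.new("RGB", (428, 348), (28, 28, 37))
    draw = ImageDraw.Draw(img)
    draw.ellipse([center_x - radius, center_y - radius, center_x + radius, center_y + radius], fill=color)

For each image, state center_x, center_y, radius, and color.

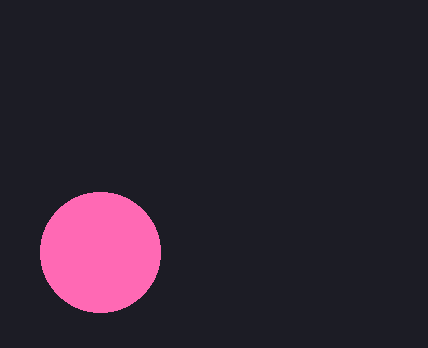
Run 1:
center_x = 100; center_y = 252; radius = 60; color = 'hotpink'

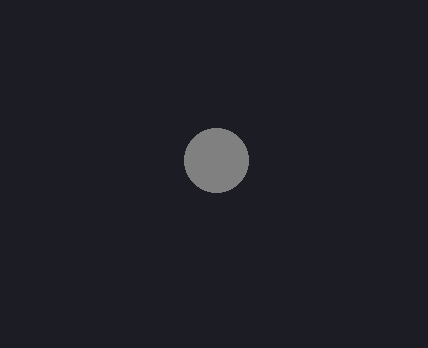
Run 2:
center_x = 216; center_y = 160; radius = 32; color = 'gray'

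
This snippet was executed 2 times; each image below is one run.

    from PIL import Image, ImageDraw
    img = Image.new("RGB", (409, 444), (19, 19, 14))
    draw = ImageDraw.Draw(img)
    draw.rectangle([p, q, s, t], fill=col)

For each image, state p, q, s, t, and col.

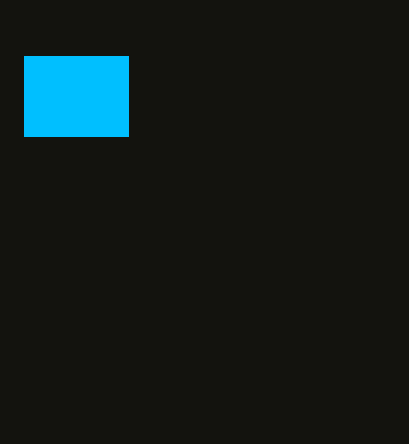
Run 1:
p = 24; q = 56; s = 128; t = 136; col = 'deepskyblue'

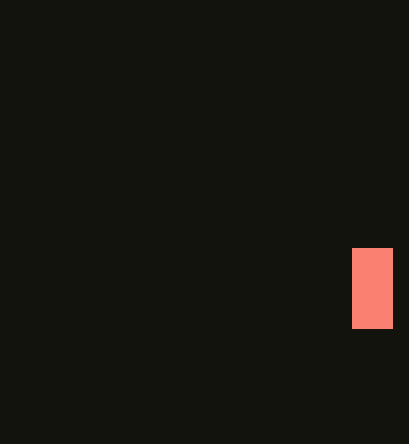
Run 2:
p = 352; q = 248; s = 392; t = 328; col = 'salmon'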